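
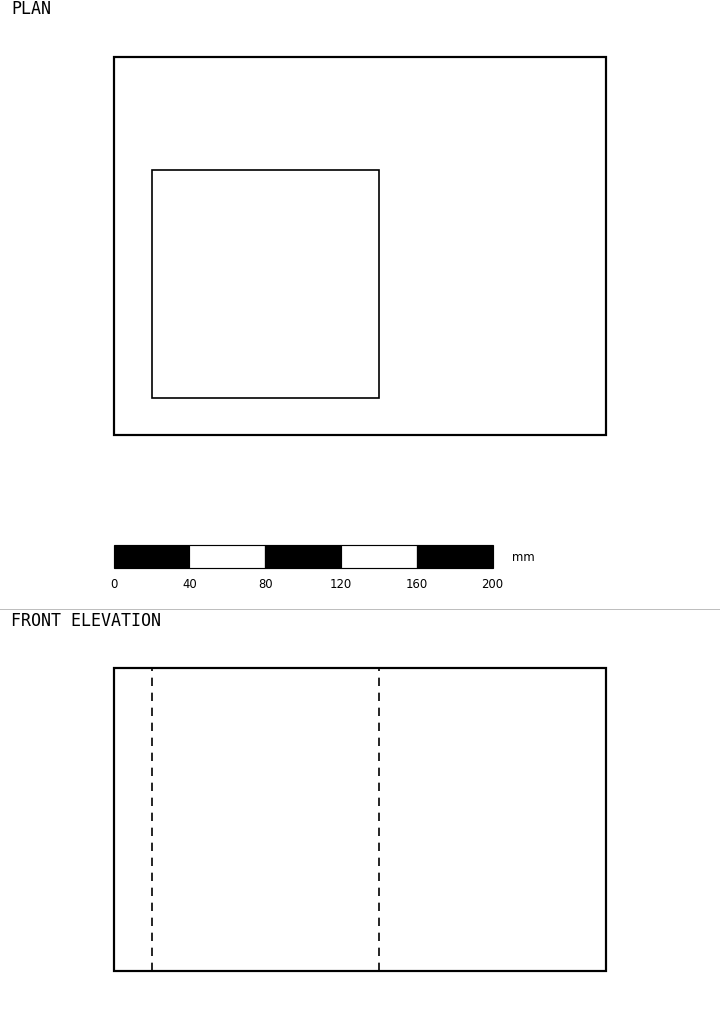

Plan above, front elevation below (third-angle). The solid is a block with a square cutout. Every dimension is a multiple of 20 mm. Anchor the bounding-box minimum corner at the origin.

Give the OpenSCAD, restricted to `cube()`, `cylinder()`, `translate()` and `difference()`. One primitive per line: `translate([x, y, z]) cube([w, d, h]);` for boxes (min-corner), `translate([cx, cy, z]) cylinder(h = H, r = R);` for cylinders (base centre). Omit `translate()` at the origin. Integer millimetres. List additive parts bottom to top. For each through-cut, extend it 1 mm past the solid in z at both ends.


difference() {
  cube([260, 200, 160]);
  translate([20, 20, -1]) cube([120, 120, 162]);
}


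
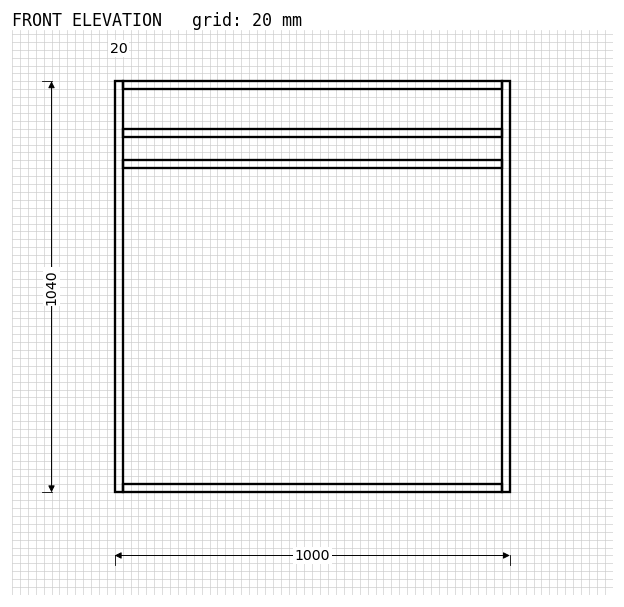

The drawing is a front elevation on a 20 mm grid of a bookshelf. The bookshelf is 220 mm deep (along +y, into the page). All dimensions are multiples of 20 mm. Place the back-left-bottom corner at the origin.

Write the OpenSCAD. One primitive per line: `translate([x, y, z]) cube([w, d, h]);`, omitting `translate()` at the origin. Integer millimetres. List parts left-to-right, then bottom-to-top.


cube([20, 220, 1040]);
translate([20, 0, 0]) cube([960, 220, 20]);
translate([20, 0, 820]) cube([960, 220, 20]);
translate([20, 0, 900]) cube([960, 220, 20]);
translate([20, 0, 1020]) cube([960, 220, 20]);
translate([980, 0, 0]) cube([20, 220, 1040]);


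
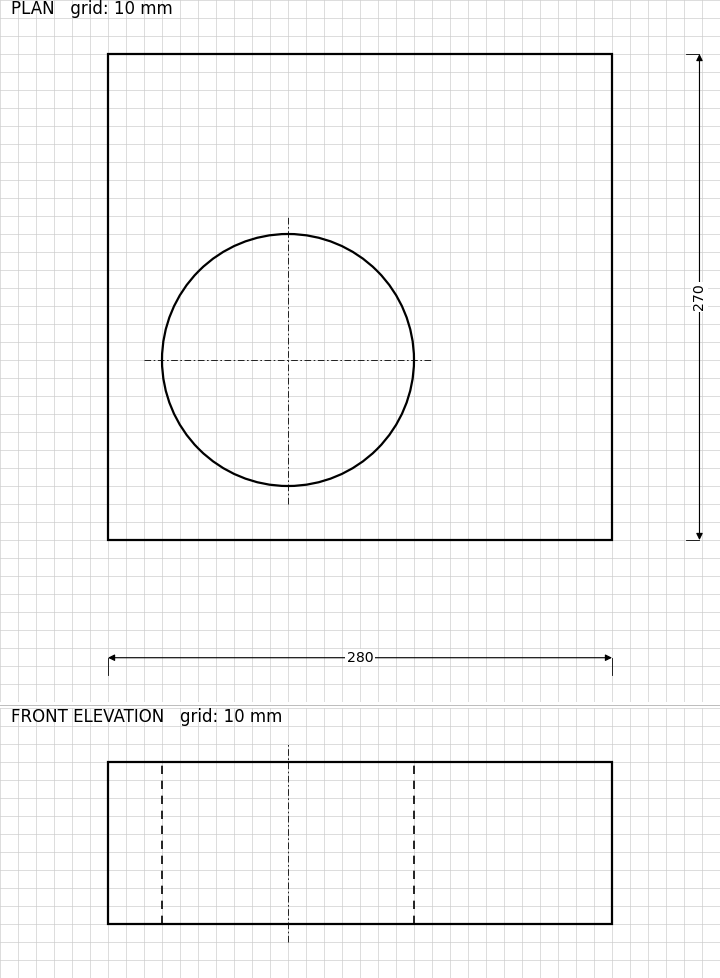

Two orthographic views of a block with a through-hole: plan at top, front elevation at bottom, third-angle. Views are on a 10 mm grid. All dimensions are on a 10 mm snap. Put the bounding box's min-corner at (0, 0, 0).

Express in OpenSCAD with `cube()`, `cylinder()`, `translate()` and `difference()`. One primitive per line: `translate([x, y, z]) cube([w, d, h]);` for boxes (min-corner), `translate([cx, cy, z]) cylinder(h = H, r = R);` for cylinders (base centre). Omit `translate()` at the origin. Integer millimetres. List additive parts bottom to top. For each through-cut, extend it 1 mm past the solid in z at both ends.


difference() {
  cube([280, 270, 90]);
  translate([100, 100, -1]) cylinder(h = 92, r = 70);
}


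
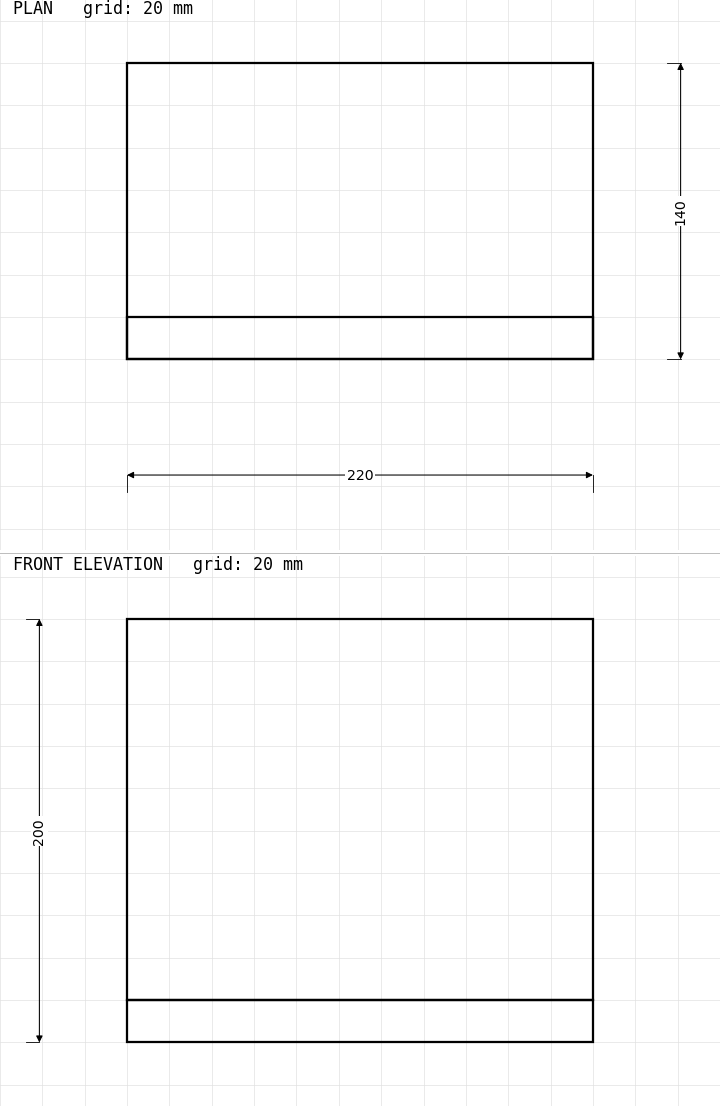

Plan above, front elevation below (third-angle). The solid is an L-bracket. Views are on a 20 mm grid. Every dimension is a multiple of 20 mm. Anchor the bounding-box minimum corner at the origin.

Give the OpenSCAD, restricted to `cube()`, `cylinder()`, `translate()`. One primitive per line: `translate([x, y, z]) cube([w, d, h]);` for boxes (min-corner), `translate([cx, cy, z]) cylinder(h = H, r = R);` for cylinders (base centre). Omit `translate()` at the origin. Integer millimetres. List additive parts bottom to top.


cube([220, 140, 20]);
translate([0, 0, 20]) cube([220, 20, 180]);


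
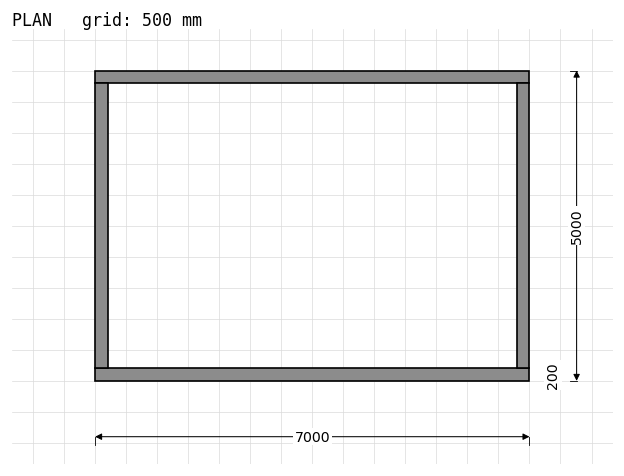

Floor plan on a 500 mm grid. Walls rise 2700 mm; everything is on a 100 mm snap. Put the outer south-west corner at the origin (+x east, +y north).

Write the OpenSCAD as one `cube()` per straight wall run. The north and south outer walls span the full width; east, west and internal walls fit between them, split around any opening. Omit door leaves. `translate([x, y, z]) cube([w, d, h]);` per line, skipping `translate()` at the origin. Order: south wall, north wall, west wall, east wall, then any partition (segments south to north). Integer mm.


cube([7000, 200, 2700]);
translate([0, 4800, 0]) cube([7000, 200, 2700]);
translate([0, 200, 0]) cube([200, 4600, 2700]);
translate([6800, 200, 0]) cube([200, 4600, 2700]);


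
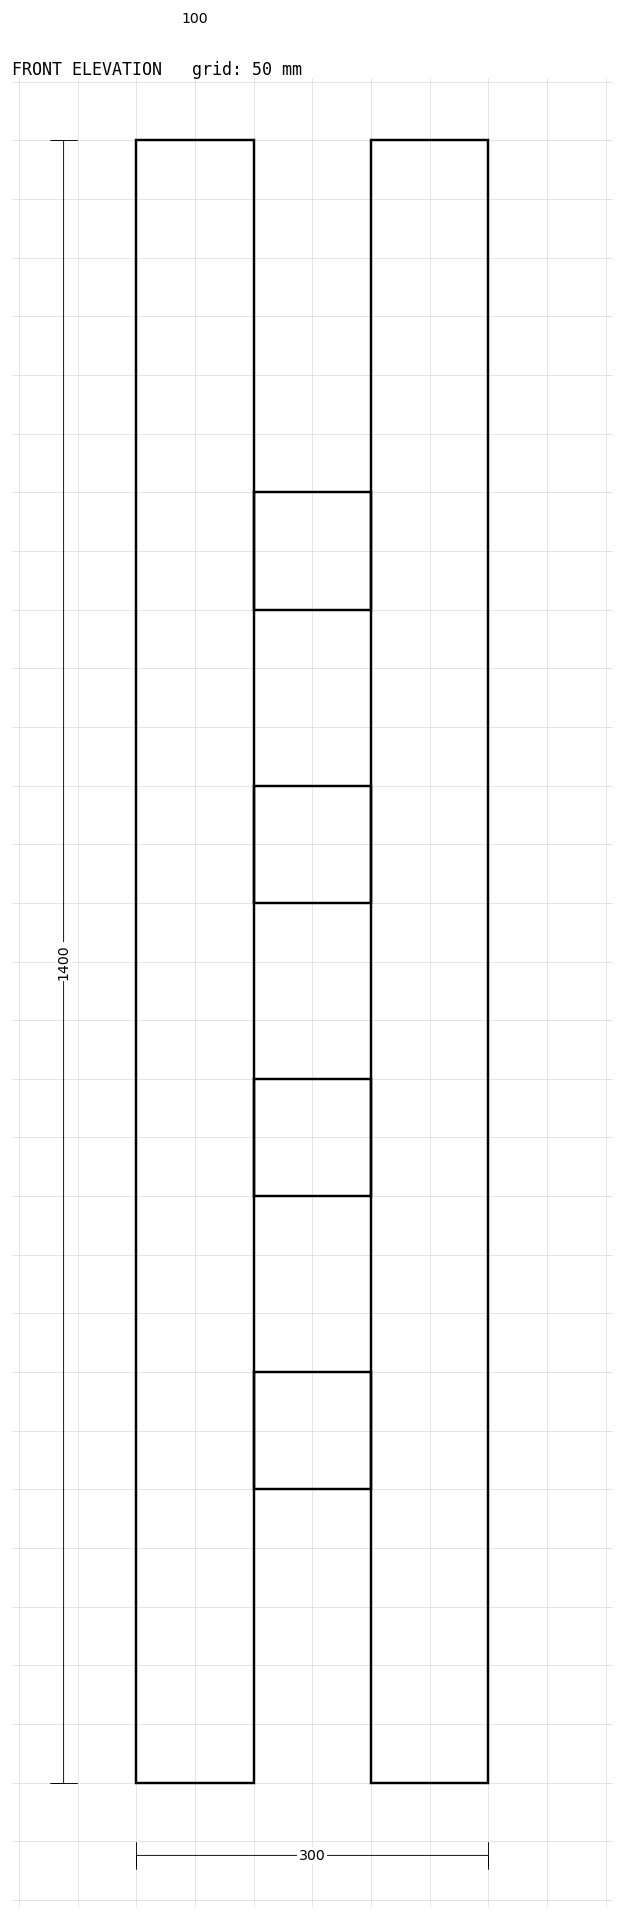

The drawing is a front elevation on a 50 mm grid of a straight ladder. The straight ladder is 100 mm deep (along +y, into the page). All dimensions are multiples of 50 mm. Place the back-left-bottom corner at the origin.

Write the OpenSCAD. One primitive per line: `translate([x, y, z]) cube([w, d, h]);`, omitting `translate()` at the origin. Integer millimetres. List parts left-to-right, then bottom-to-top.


cube([100, 100, 1400]);
translate([100, 0, 250]) cube([100, 100, 100]);
translate([100, 0, 500]) cube([100, 100, 100]);
translate([100, 0, 750]) cube([100, 100, 100]);
translate([100, 0, 1000]) cube([100, 100, 100]);
translate([200, 0, 0]) cube([100, 100, 1400]);


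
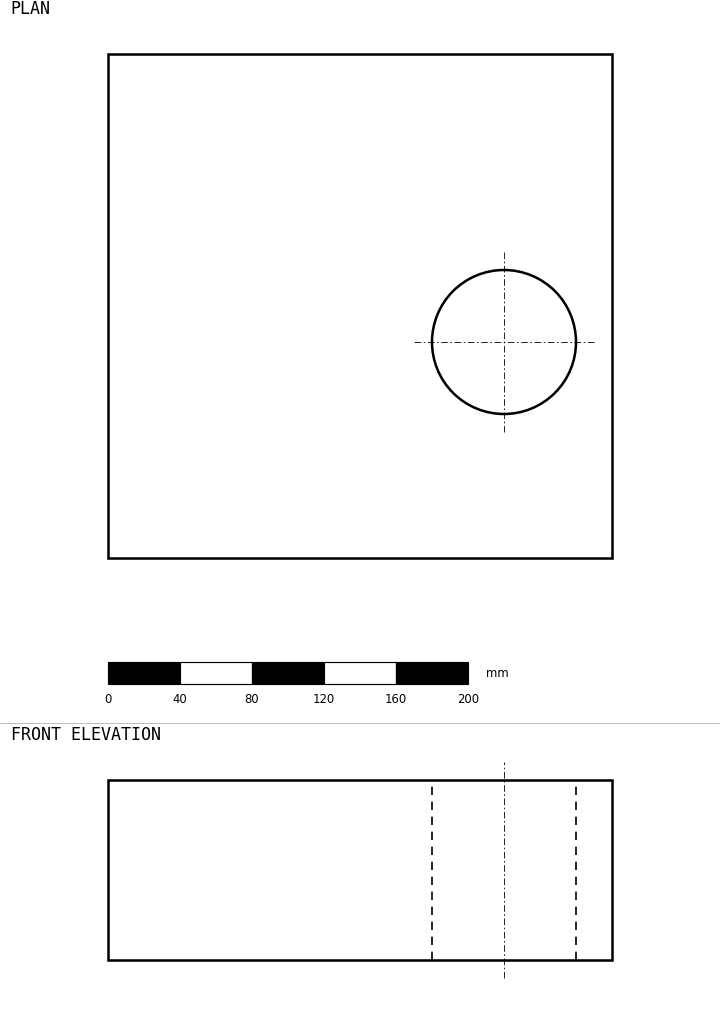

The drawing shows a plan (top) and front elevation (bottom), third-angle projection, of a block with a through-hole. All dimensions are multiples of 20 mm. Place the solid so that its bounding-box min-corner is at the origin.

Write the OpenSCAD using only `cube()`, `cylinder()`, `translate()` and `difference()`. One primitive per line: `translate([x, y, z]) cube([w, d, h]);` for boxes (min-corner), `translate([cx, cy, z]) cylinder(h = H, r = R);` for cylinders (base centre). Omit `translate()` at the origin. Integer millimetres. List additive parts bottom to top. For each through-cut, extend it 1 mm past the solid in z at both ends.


difference() {
  cube([280, 280, 100]);
  translate([220, 120, -1]) cylinder(h = 102, r = 40);
}


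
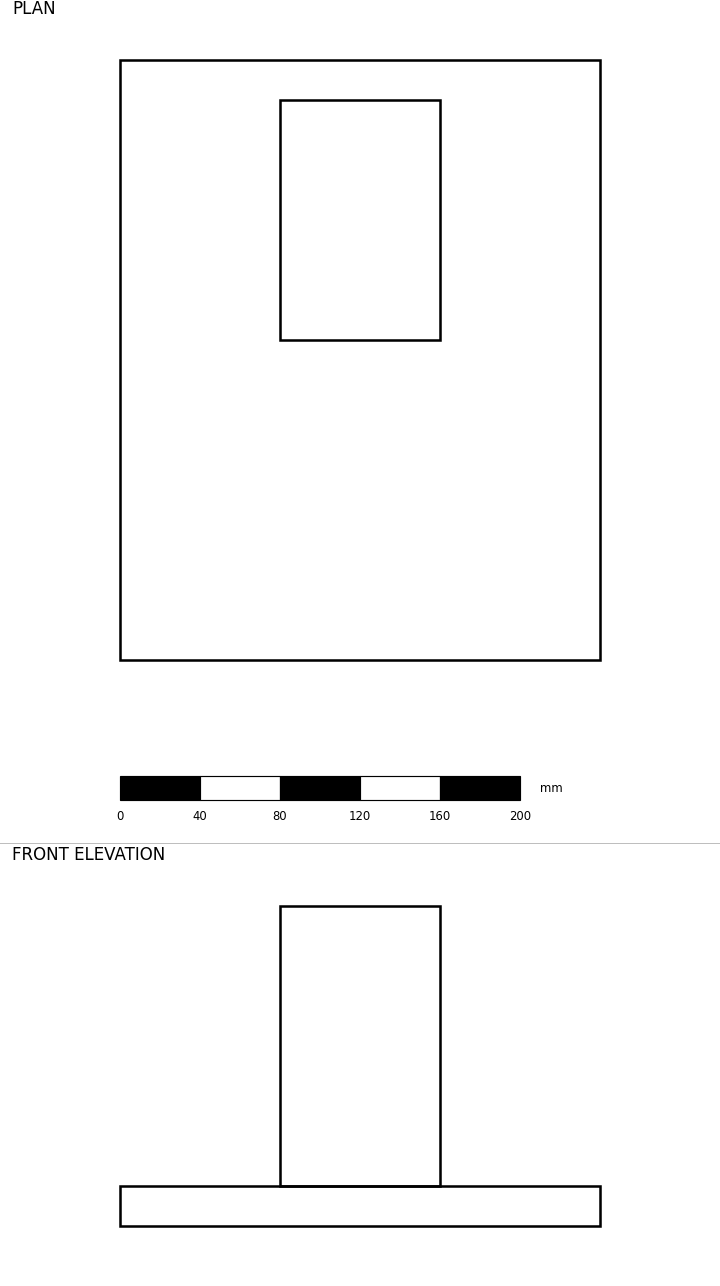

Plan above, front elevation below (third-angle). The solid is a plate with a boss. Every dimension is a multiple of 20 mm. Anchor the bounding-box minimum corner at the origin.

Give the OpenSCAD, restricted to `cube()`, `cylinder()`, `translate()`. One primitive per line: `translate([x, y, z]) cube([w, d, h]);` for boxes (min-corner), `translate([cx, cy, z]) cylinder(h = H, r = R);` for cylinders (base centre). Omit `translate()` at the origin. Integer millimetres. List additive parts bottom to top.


cube([240, 300, 20]);
translate([80, 160, 20]) cube([80, 120, 140]);


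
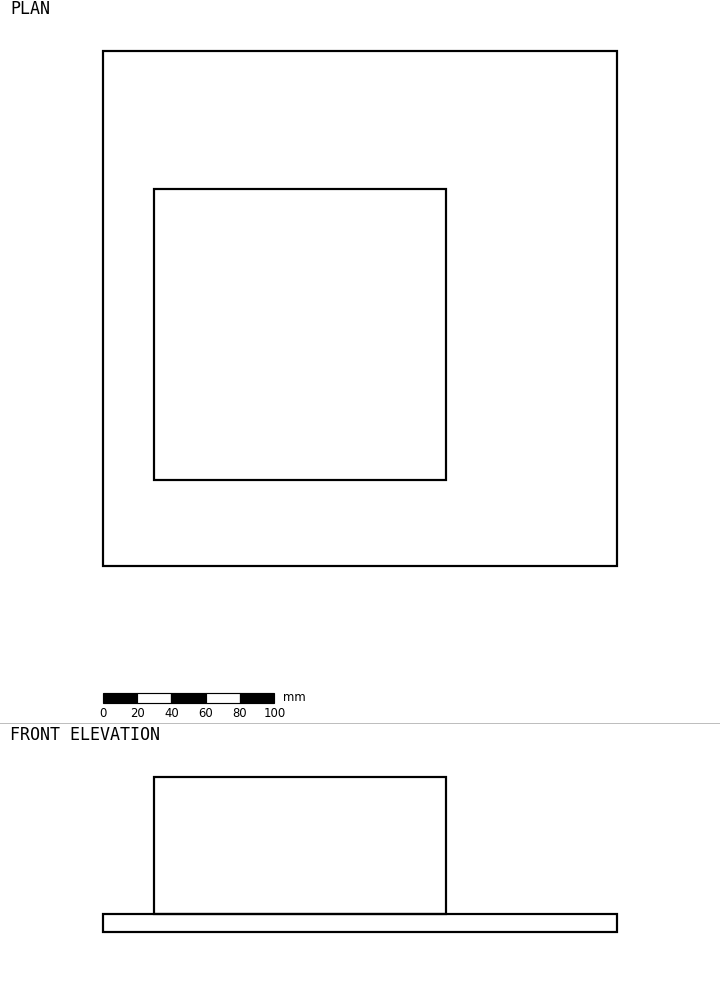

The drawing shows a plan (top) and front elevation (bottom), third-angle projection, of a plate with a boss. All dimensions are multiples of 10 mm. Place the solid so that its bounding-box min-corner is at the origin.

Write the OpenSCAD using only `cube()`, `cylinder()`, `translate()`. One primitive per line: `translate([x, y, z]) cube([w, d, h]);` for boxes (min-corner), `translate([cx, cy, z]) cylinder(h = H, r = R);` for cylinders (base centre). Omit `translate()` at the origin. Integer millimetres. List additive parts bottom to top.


cube([300, 300, 10]);
translate([30, 50, 10]) cube([170, 170, 80]);


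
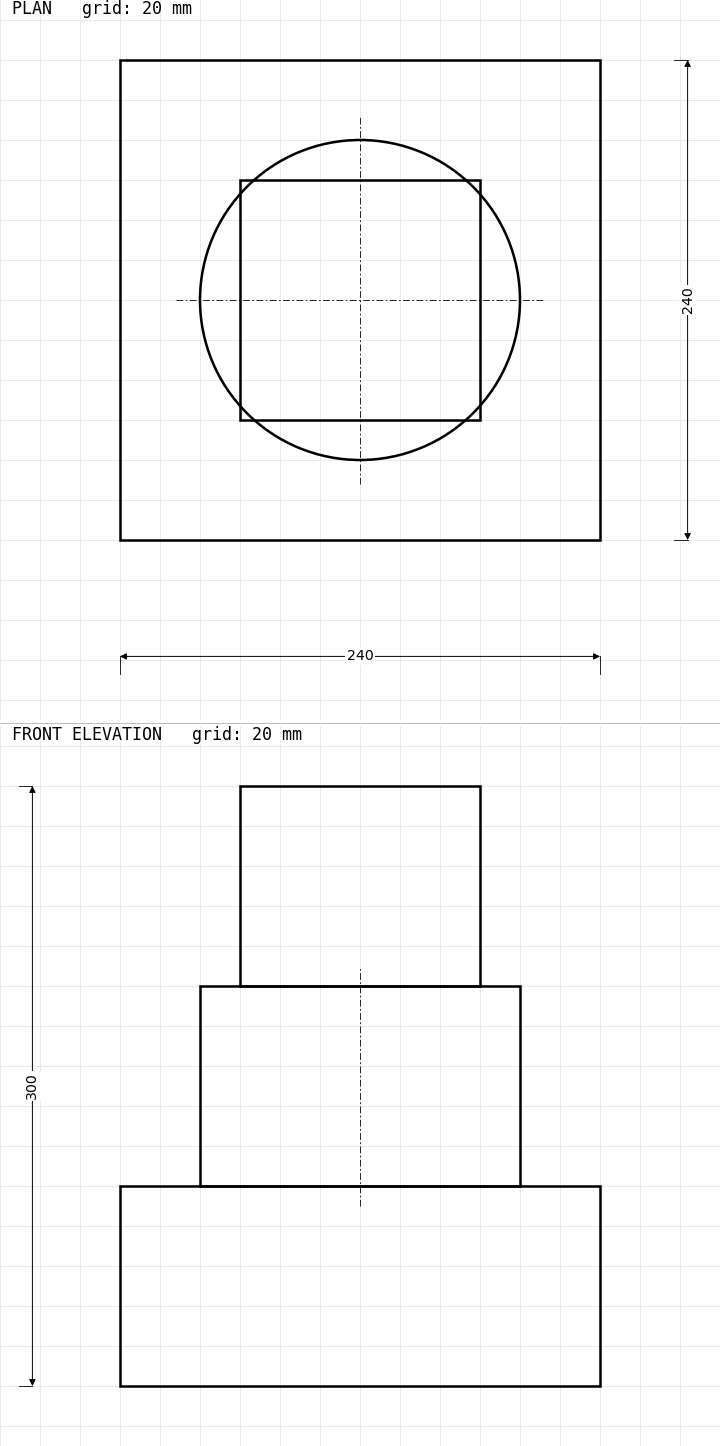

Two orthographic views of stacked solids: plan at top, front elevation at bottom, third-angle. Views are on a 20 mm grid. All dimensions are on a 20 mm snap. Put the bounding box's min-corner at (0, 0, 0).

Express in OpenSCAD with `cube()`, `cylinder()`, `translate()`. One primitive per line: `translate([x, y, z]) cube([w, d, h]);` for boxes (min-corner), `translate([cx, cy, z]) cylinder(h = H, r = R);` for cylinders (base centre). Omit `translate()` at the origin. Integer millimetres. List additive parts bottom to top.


cube([240, 240, 100]);
translate([120, 120, 100]) cylinder(h = 100, r = 80);
translate([60, 60, 200]) cube([120, 120, 100]);


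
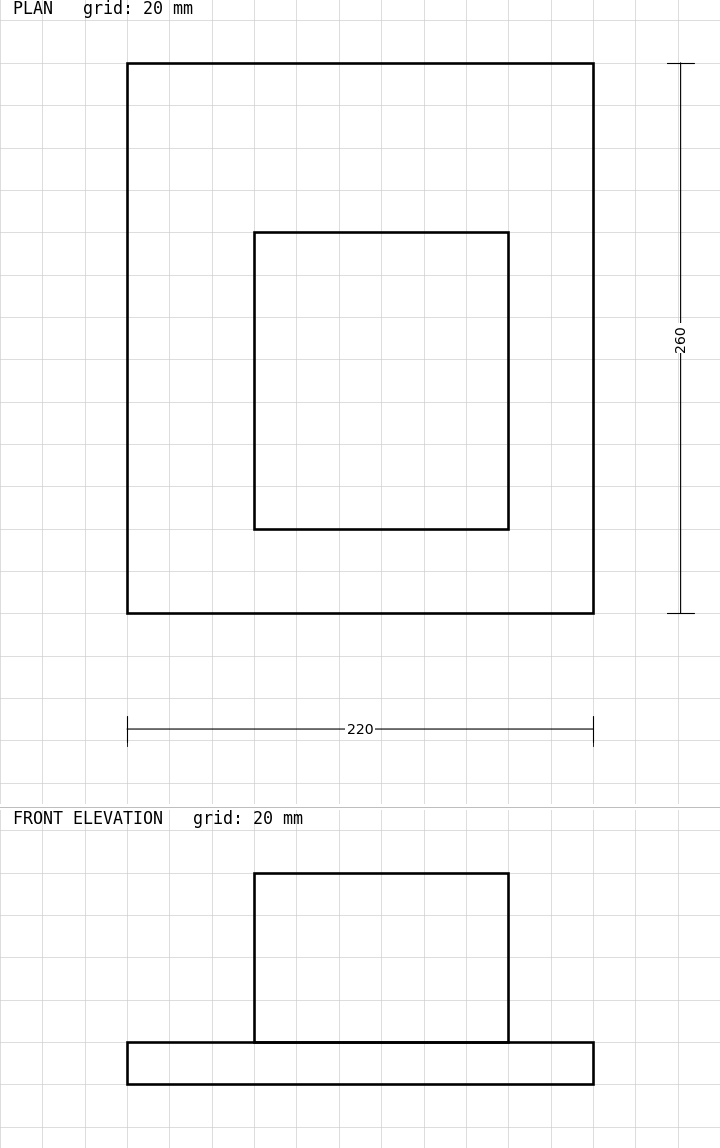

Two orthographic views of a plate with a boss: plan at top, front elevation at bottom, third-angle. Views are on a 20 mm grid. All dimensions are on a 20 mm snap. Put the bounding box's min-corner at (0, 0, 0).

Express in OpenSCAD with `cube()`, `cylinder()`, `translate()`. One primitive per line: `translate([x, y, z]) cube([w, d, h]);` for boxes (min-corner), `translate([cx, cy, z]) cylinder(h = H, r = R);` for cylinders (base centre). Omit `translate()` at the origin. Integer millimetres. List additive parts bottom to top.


cube([220, 260, 20]);
translate([60, 40, 20]) cube([120, 140, 80]);


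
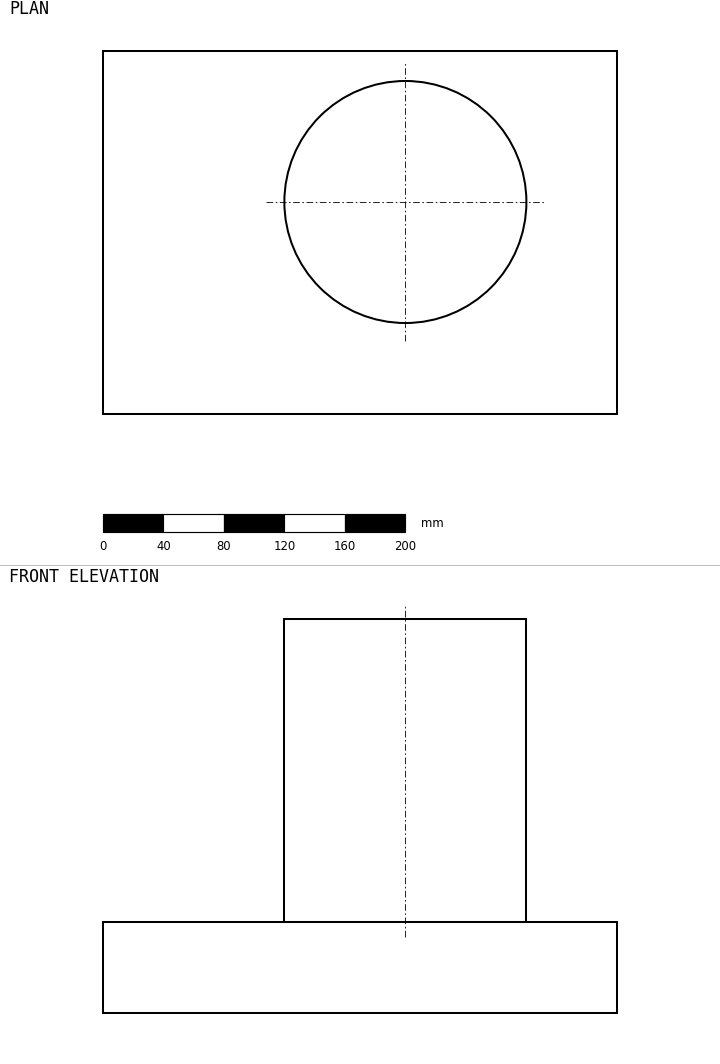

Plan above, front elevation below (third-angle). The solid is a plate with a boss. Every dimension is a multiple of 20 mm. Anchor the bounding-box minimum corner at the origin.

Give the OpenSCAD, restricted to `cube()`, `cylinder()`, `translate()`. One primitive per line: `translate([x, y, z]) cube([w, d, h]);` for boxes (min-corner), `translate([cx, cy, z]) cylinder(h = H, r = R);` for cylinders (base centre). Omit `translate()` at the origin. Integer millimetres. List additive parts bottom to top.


cube([340, 240, 60]);
translate([200, 140, 60]) cylinder(h = 200, r = 80);


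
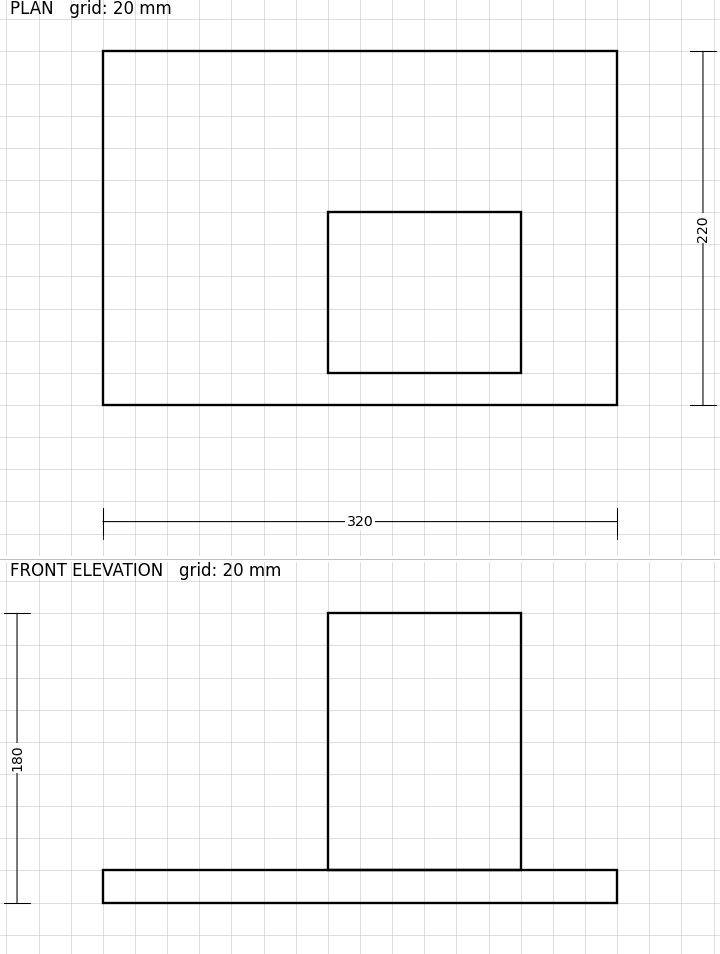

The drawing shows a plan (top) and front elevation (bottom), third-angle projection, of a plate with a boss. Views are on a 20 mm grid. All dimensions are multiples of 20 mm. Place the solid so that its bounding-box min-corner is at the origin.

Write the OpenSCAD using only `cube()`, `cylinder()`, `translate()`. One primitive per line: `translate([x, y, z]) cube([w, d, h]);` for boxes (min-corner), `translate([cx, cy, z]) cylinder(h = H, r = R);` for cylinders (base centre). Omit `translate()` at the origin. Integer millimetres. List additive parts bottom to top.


cube([320, 220, 20]);
translate([140, 20, 20]) cube([120, 100, 160]);


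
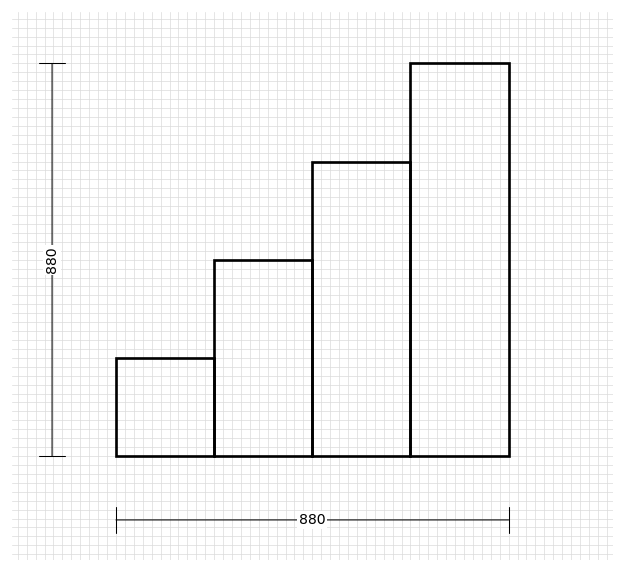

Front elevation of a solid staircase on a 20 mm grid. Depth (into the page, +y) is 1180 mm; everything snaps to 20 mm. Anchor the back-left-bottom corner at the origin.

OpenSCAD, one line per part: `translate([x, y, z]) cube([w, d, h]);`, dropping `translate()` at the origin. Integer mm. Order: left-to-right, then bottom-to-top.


cube([220, 1180, 220]);
translate([220, 0, 0]) cube([220, 1180, 440]);
translate([440, 0, 0]) cube([220, 1180, 660]);
translate([660, 0, 0]) cube([220, 1180, 880]);


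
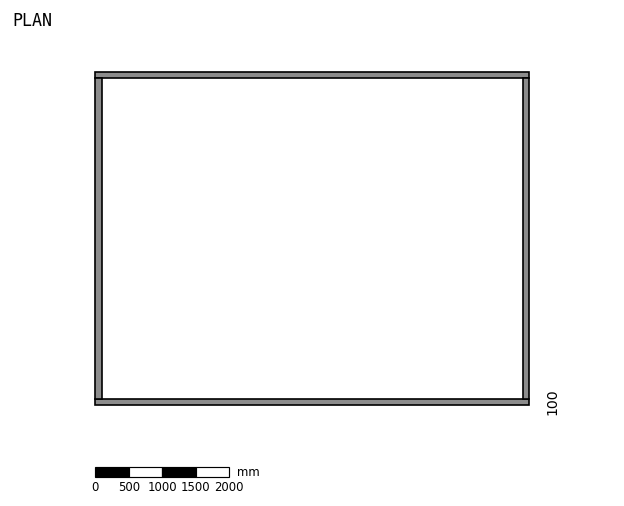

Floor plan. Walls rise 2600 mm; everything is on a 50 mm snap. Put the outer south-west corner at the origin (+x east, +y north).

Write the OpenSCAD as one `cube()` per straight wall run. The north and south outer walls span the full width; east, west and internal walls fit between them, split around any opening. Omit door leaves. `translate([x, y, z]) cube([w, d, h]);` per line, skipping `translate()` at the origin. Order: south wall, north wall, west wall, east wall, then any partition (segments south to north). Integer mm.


cube([6500, 100, 2600]);
translate([0, 4900, 0]) cube([6500, 100, 2600]);
translate([0, 100, 0]) cube([100, 4800, 2600]);
translate([6400, 100, 0]) cube([100, 4800, 2600]);


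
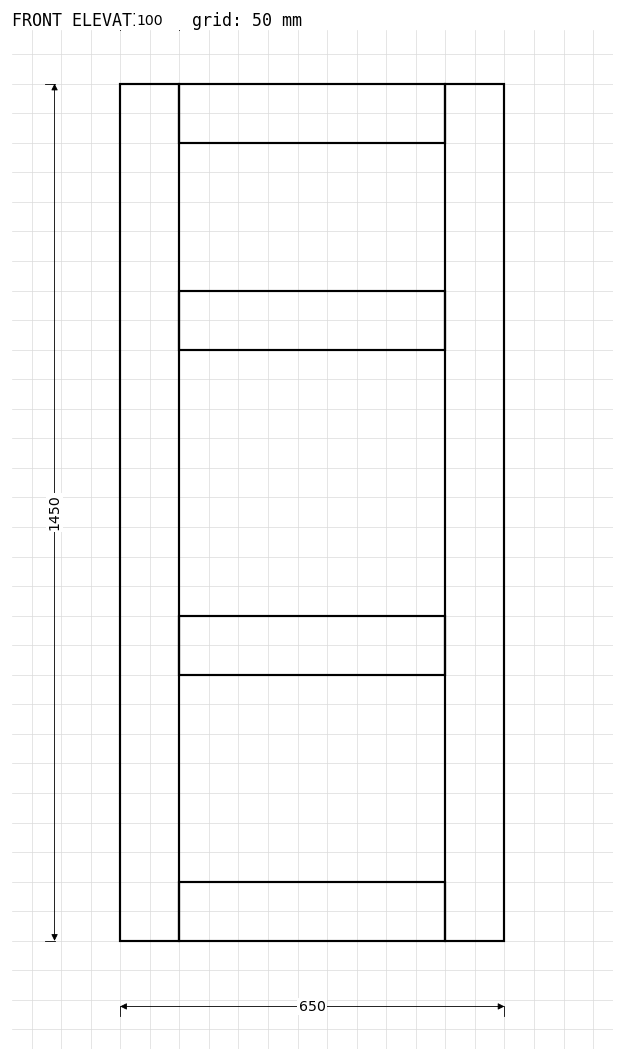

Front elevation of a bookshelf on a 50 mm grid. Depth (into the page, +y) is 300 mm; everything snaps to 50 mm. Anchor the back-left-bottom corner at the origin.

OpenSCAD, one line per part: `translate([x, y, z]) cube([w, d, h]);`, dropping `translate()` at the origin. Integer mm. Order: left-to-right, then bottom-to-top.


cube([100, 300, 1450]);
translate([100, 0, 0]) cube([450, 300, 100]);
translate([100, 0, 450]) cube([450, 300, 100]);
translate([100, 0, 1000]) cube([450, 300, 100]);
translate([100, 0, 1350]) cube([450, 300, 100]);
translate([550, 0, 0]) cube([100, 300, 1450]);


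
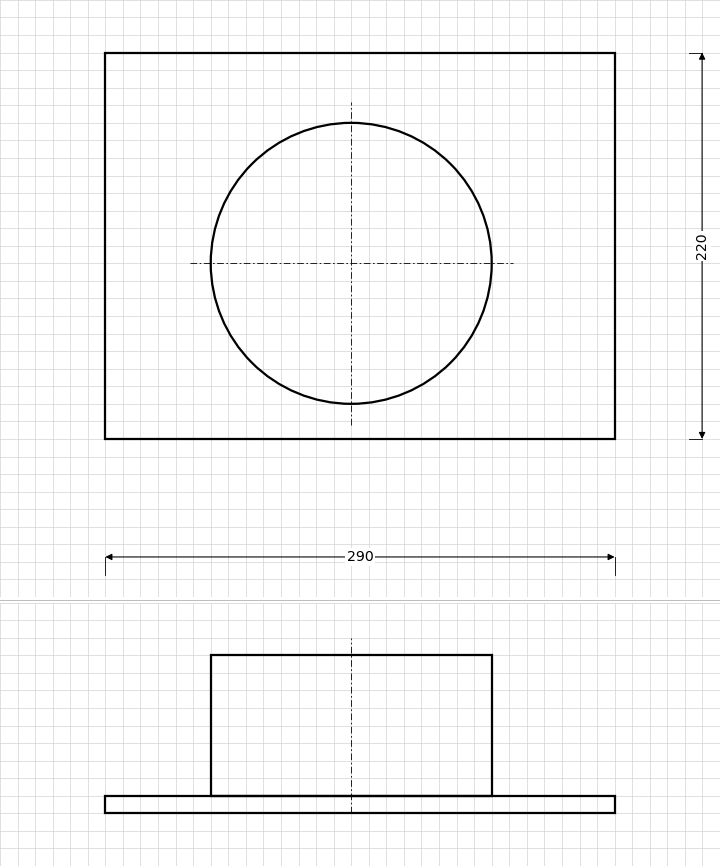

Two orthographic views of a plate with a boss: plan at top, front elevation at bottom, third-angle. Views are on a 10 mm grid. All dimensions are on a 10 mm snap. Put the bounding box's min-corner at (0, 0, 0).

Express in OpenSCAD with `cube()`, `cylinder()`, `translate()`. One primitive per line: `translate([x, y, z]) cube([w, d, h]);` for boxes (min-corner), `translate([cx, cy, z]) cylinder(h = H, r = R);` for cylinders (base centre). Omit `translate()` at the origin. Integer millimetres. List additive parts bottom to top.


cube([290, 220, 10]);
translate([140, 100, 10]) cylinder(h = 80, r = 80);


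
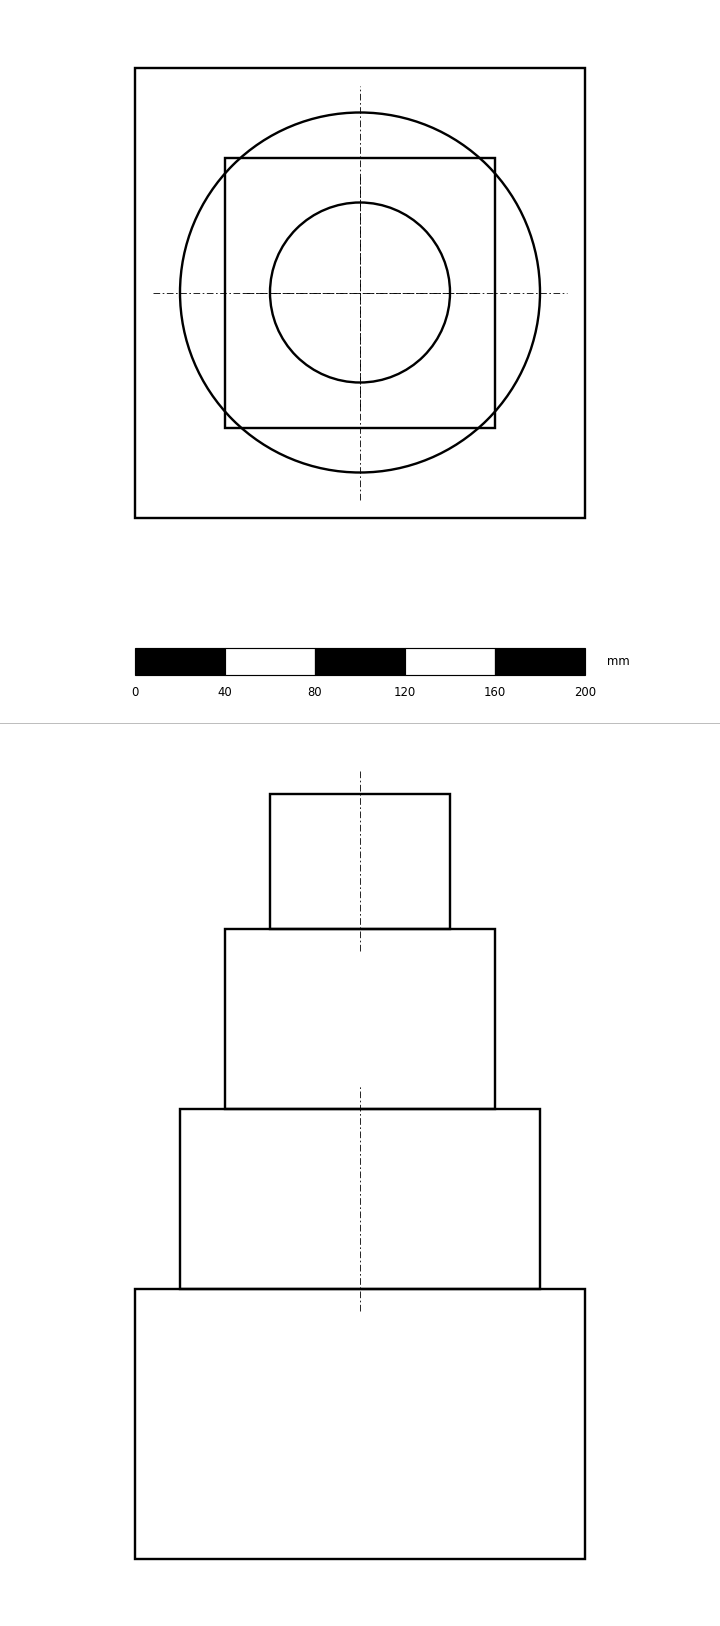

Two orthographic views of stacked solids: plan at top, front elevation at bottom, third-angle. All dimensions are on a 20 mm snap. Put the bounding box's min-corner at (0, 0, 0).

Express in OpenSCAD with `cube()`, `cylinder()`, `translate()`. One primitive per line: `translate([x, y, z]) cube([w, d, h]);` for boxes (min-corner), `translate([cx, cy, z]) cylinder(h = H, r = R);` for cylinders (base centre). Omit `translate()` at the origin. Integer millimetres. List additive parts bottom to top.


cube([200, 200, 120]);
translate([100, 100, 120]) cylinder(h = 80, r = 80);
translate([40, 40, 200]) cube([120, 120, 80]);
translate([100, 100, 280]) cylinder(h = 60, r = 40);


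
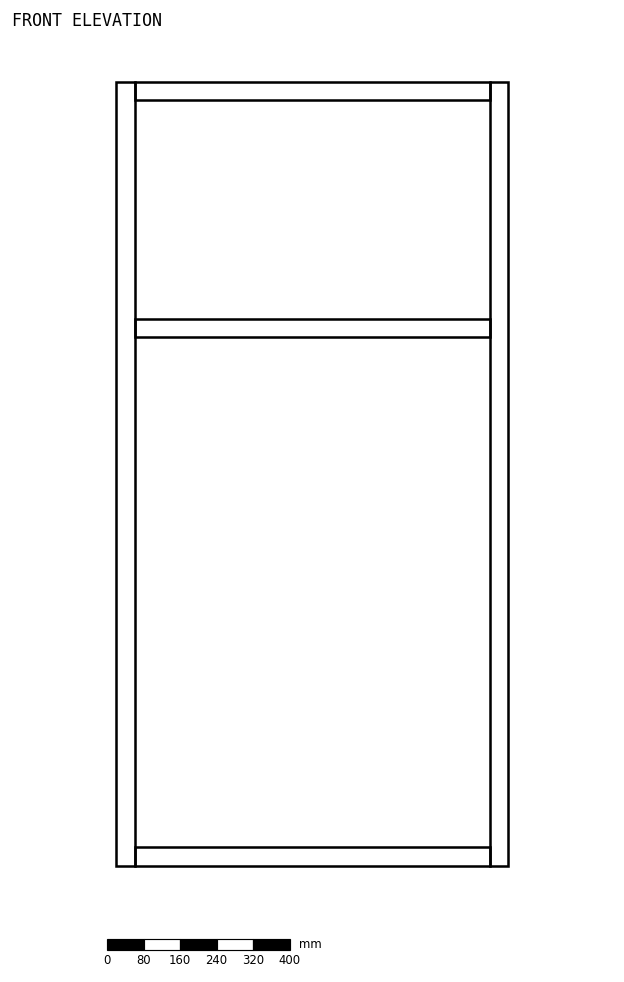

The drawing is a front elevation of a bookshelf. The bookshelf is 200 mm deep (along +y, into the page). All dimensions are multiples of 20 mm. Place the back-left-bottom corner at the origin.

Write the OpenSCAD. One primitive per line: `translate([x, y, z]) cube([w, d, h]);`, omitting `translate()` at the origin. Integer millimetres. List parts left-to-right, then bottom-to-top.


cube([40, 200, 1720]);
translate([40, 0, 0]) cube([780, 200, 40]);
translate([40, 0, 1160]) cube([780, 200, 40]);
translate([40, 0, 1680]) cube([780, 200, 40]);
translate([820, 0, 0]) cube([40, 200, 1720]);


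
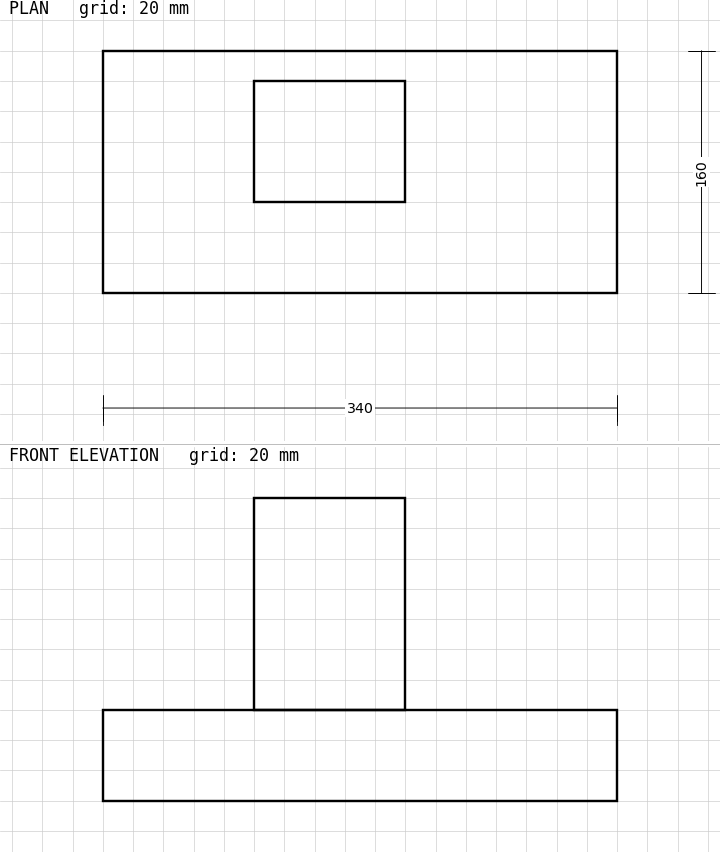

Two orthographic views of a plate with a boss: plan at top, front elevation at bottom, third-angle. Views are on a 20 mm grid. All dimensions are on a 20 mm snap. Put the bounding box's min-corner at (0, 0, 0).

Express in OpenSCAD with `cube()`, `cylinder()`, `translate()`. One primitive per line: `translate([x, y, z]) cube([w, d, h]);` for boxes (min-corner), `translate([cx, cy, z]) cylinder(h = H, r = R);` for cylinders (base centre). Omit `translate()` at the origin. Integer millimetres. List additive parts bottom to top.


cube([340, 160, 60]);
translate([100, 60, 60]) cube([100, 80, 140]);


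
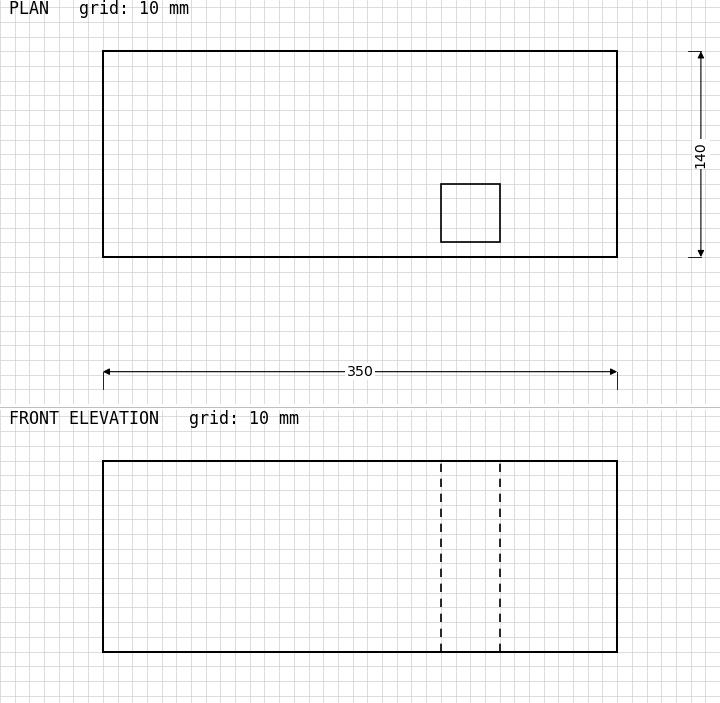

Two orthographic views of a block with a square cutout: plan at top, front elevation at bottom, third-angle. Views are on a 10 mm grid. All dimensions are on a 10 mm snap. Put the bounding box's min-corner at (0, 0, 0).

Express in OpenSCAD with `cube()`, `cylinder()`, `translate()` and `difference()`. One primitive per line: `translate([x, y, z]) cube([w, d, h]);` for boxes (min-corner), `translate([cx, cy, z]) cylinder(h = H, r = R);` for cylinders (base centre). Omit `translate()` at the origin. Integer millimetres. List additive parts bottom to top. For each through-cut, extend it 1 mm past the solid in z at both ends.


difference() {
  cube([350, 140, 130]);
  translate([230, 10, -1]) cube([40, 40, 132]);
}


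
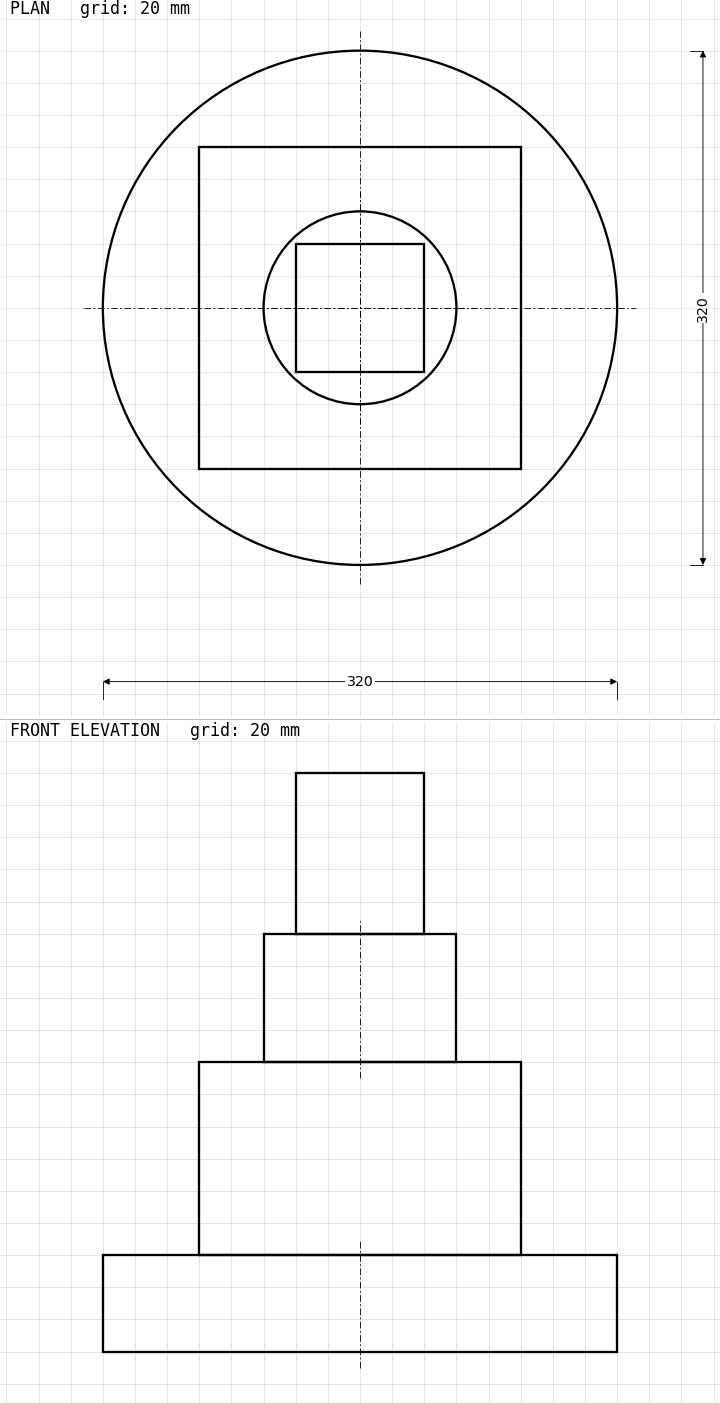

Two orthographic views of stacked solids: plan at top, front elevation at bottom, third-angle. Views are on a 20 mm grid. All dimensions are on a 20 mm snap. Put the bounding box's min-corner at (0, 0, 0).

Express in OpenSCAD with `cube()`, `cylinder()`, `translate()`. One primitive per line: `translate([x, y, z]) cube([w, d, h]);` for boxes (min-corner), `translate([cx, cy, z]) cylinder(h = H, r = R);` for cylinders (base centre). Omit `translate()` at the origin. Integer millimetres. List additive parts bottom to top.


translate([160, 160, 0]) cylinder(h = 60, r = 160);
translate([60, 60, 60]) cube([200, 200, 120]);
translate([160, 160, 180]) cylinder(h = 80, r = 60);
translate([120, 120, 260]) cube([80, 80, 100]);


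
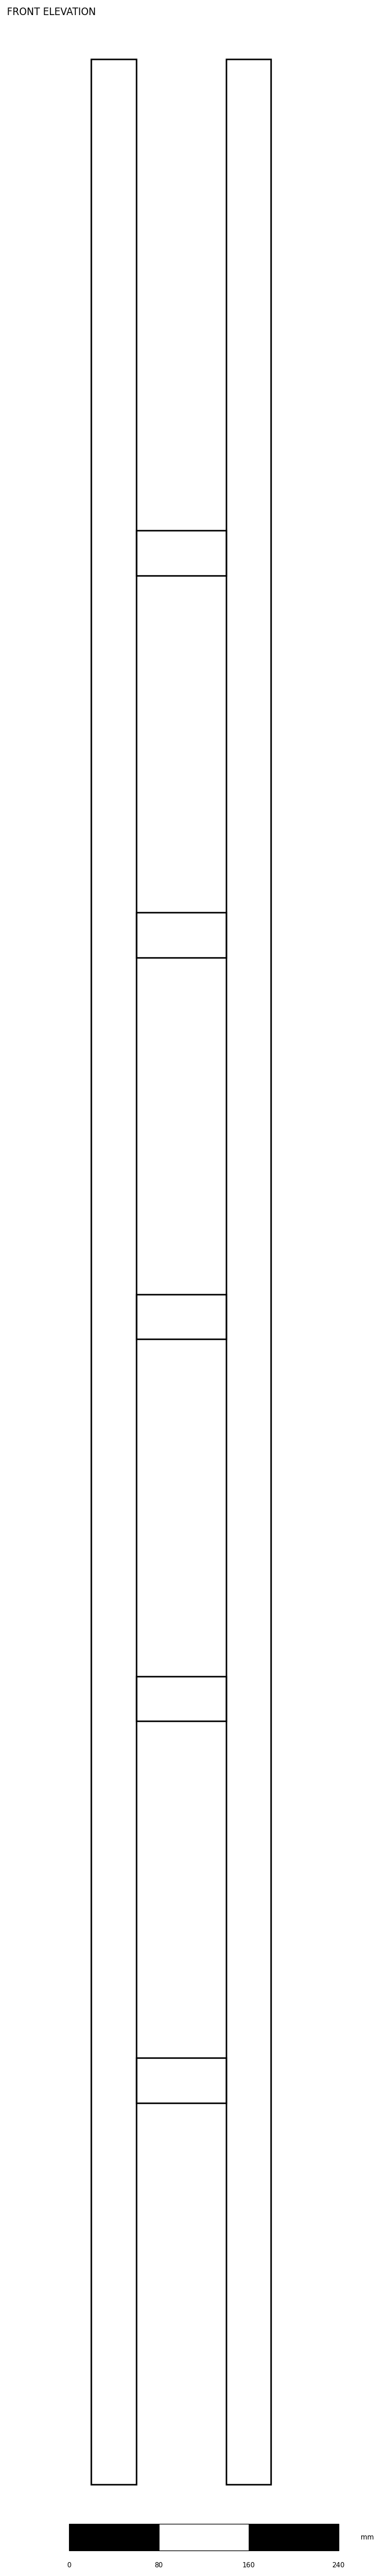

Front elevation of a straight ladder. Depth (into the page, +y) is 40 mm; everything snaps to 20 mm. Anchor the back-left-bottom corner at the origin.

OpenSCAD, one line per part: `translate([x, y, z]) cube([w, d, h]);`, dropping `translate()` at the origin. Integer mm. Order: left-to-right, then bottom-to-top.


cube([40, 40, 2160]);
translate([40, 0, 340]) cube([80, 40, 40]);
translate([40, 0, 680]) cube([80, 40, 40]);
translate([40, 0, 1020]) cube([80, 40, 40]);
translate([40, 0, 1360]) cube([80, 40, 40]);
translate([40, 0, 1700]) cube([80, 40, 40]);
translate([120, 0, 0]) cube([40, 40, 2160]);


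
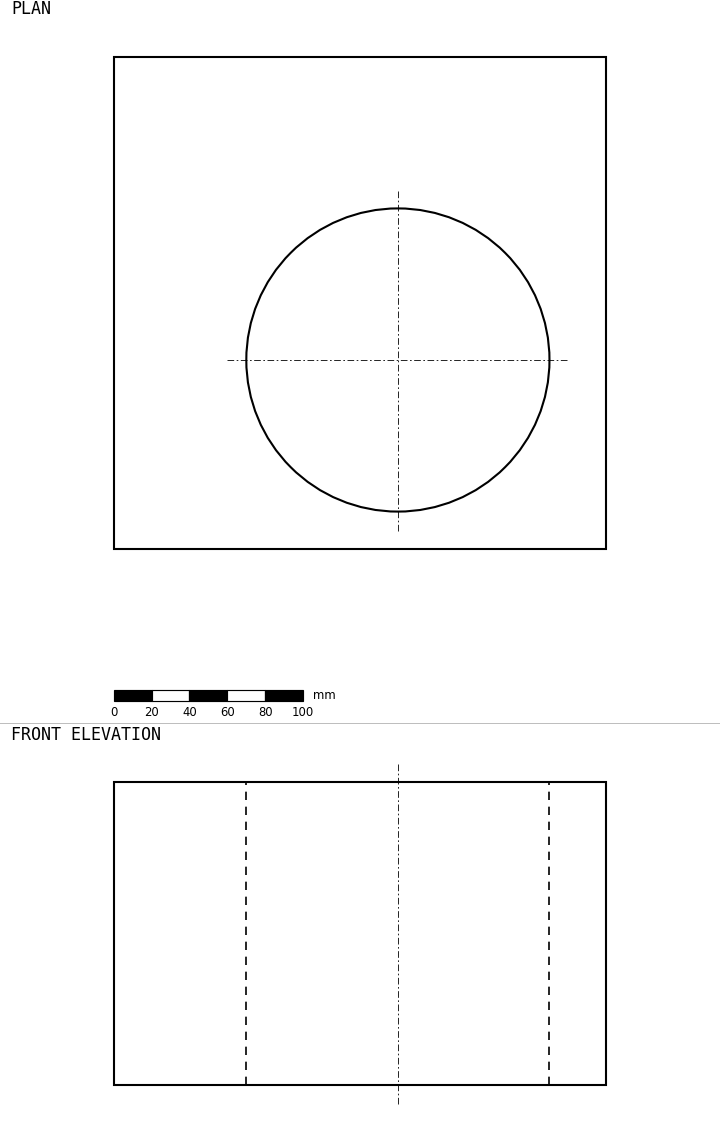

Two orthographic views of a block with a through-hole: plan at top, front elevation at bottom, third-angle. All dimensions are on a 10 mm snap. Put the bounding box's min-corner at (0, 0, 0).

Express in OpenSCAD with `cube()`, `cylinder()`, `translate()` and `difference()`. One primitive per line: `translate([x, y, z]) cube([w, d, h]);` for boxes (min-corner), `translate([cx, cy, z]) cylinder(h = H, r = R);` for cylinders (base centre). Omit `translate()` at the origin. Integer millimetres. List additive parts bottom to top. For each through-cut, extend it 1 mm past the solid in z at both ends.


difference() {
  cube([260, 260, 160]);
  translate([150, 100, -1]) cylinder(h = 162, r = 80);
}


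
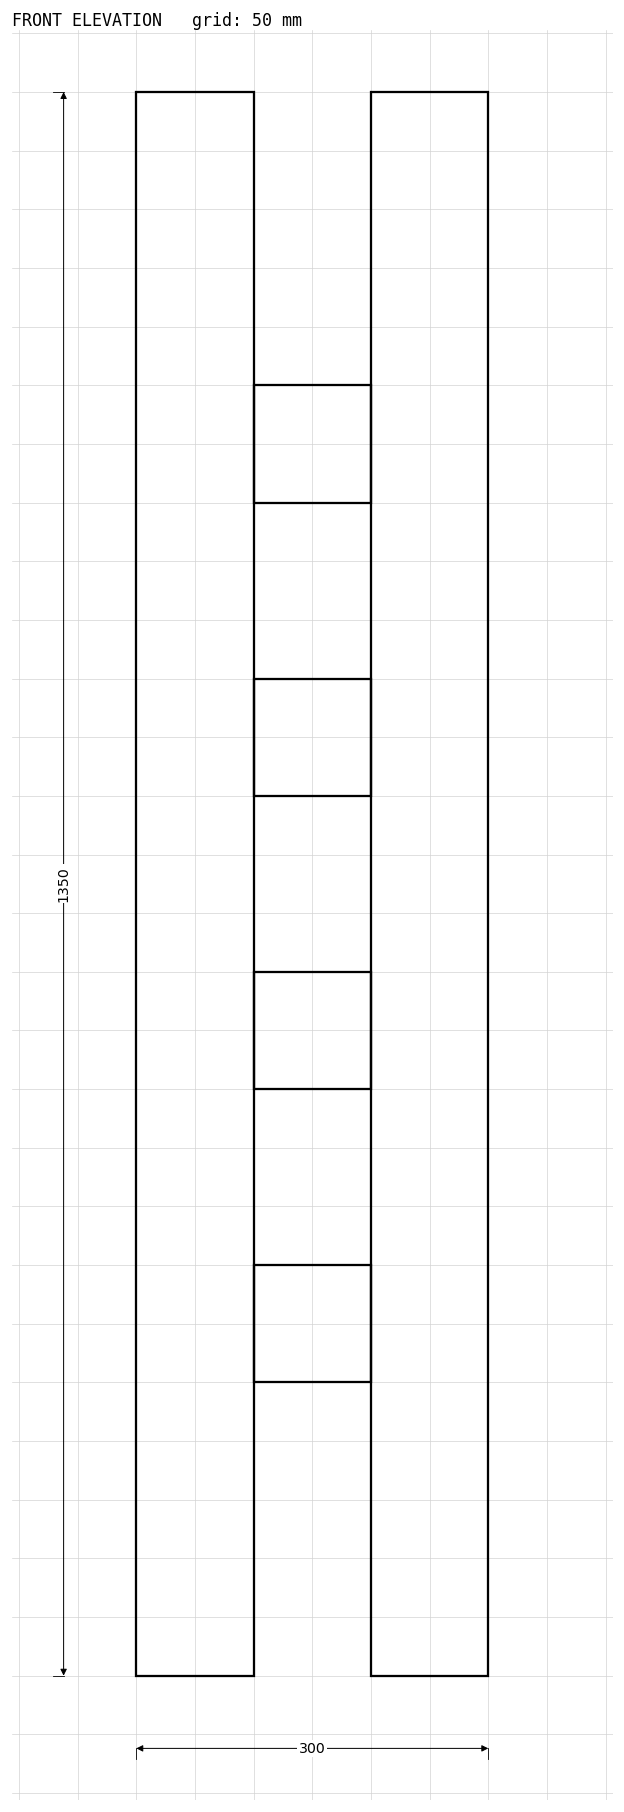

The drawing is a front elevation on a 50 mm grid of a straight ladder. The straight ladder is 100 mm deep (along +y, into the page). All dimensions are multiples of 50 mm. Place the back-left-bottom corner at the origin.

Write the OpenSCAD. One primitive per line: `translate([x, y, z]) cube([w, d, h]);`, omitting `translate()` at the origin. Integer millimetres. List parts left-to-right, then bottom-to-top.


cube([100, 100, 1350]);
translate([100, 0, 250]) cube([100, 100, 100]);
translate([100, 0, 500]) cube([100, 100, 100]);
translate([100, 0, 750]) cube([100, 100, 100]);
translate([100, 0, 1000]) cube([100, 100, 100]);
translate([200, 0, 0]) cube([100, 100, 1350]);


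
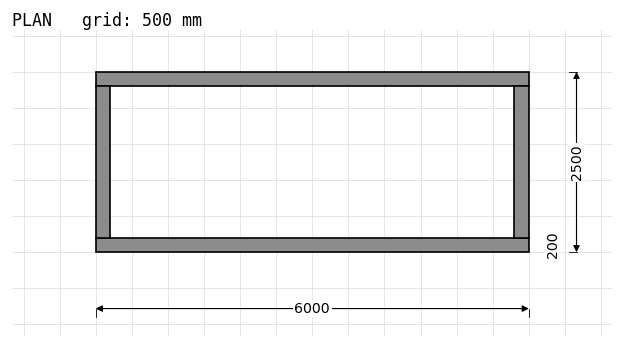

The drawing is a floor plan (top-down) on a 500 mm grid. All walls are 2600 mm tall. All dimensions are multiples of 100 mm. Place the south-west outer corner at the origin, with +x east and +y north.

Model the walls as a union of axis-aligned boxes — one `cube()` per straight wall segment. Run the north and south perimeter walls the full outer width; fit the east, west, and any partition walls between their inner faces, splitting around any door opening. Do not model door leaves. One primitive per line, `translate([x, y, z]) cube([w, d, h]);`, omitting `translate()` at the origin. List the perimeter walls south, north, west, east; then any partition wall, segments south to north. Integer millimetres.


cube([6000, 200, 2600]);
translate([0, 2300, 0]) cube([6000, 200, 2600]);
translate([0, 200, 0]) cube([200, 2100, 2600]);
translate([5800, 200, 0]) cube([200, 2100, 2600]);


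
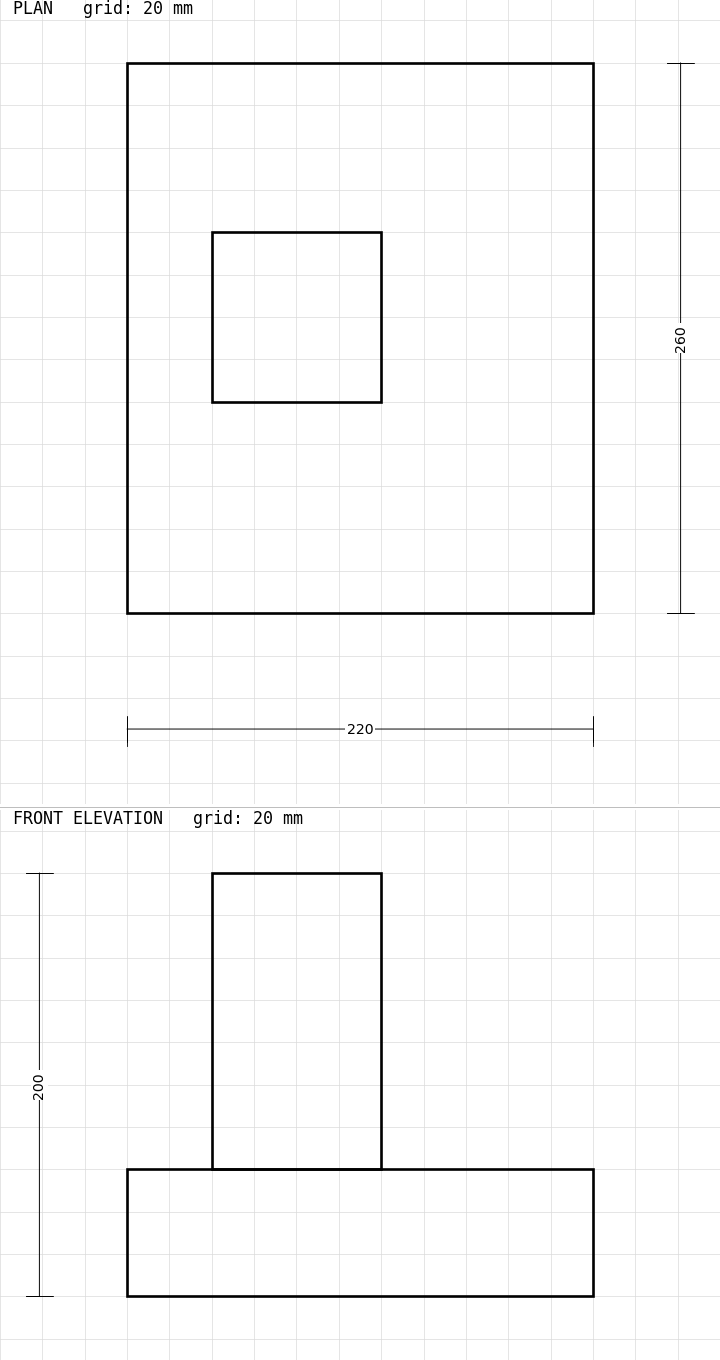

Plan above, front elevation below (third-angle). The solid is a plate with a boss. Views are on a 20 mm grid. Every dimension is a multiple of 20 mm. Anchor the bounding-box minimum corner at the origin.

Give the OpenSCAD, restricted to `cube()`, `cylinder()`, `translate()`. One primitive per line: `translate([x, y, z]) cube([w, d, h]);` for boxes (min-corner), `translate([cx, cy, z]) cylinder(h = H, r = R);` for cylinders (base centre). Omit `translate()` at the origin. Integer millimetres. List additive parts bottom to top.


cube([220, 260, 60]);
translate([40, 100, 60]) cube([80, 80, 140]);


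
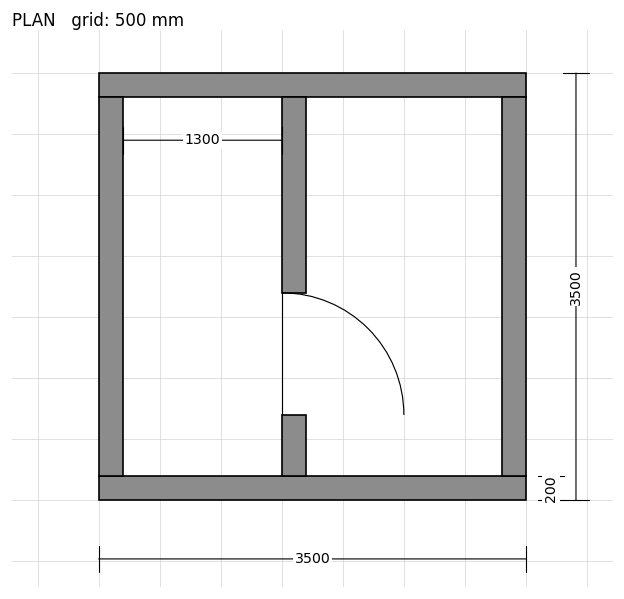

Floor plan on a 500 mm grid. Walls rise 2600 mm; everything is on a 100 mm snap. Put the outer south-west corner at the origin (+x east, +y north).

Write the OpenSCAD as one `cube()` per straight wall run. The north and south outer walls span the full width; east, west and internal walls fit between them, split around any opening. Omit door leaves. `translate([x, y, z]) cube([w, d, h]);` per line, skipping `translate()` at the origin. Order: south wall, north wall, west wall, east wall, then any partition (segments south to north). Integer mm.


cube([3500, 200, 2600]);
translate([0, 3300, 0]) cube([3500, 200, 2600]);
translate([0, 200, 0]) cube([200, 3100, 2600]);
translate([3300, 200, 0]) cube([200, 3100, 2600]);
translate([1500, 200, 0]) cube([200, 500, 2600]);
translate([1500, 1700, 0]) cube([200, 1600, 2600]);


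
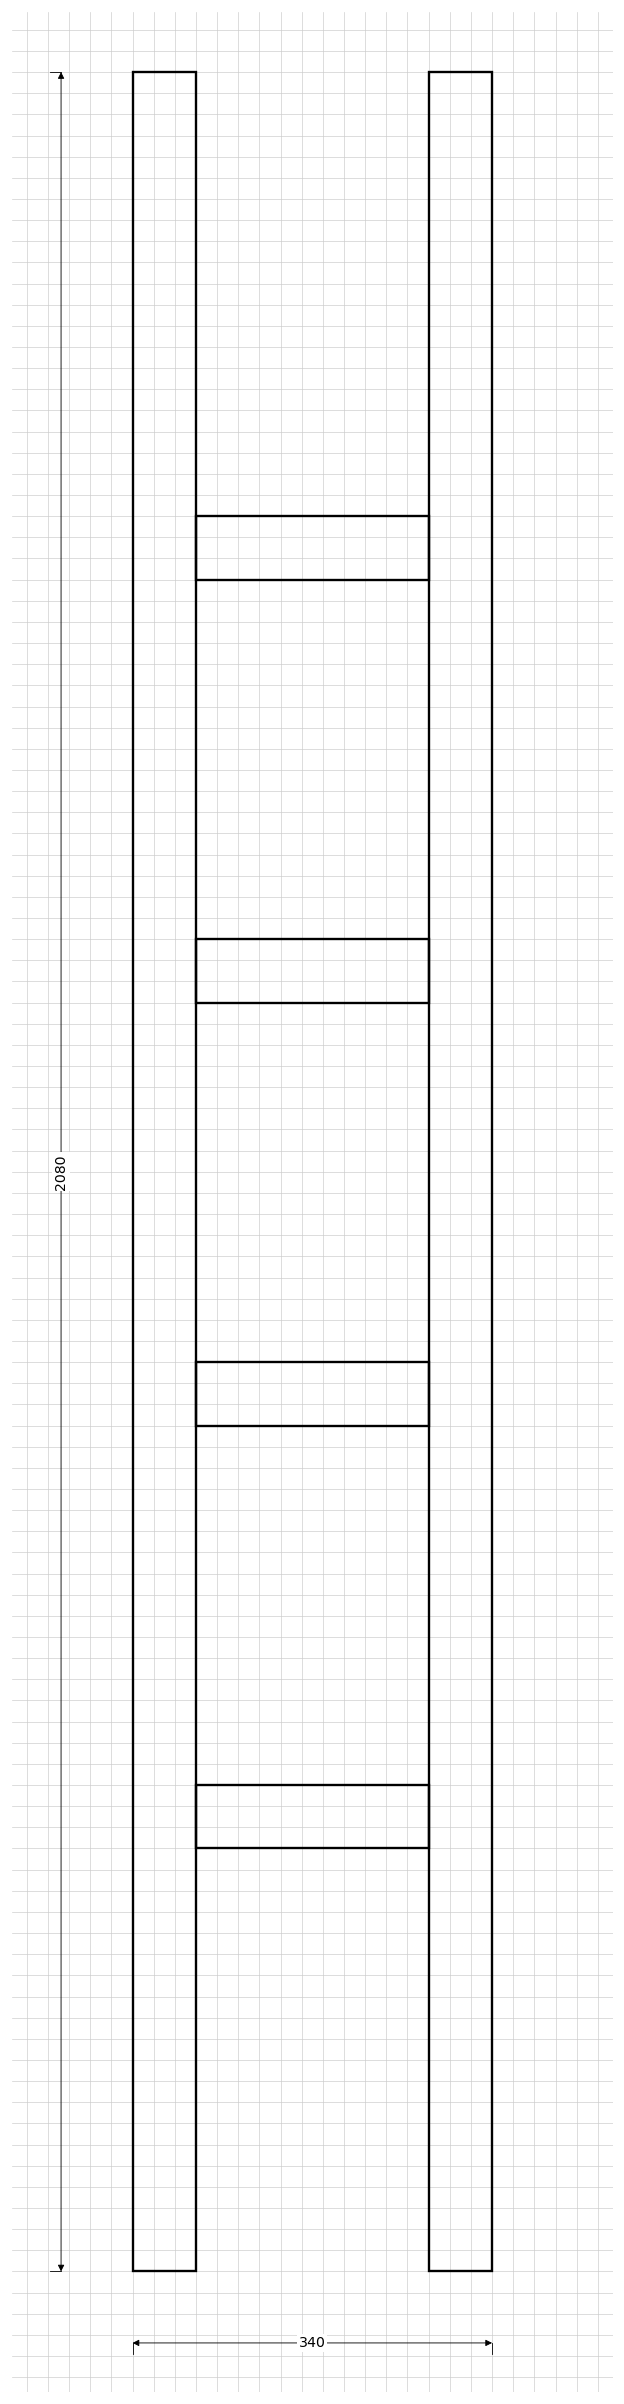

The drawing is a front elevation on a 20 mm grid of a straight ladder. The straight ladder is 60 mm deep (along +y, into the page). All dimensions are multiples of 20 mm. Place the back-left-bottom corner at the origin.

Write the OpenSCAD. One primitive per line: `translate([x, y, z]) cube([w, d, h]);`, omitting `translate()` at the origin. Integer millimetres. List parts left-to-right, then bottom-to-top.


cube([60, 60, 2080]);
translate([60, 0, 400]) cube([220, 60, 60]);
translate([60, 0, 800]) cube([220, 60, 60]);
translate([60, 0, 1200]) cube([220, 60, 60]);
translate([60, 0, 1600]) cube([220, 60, 60]);
translate([280, 0, 0]) cube([60, 60, 2080]);


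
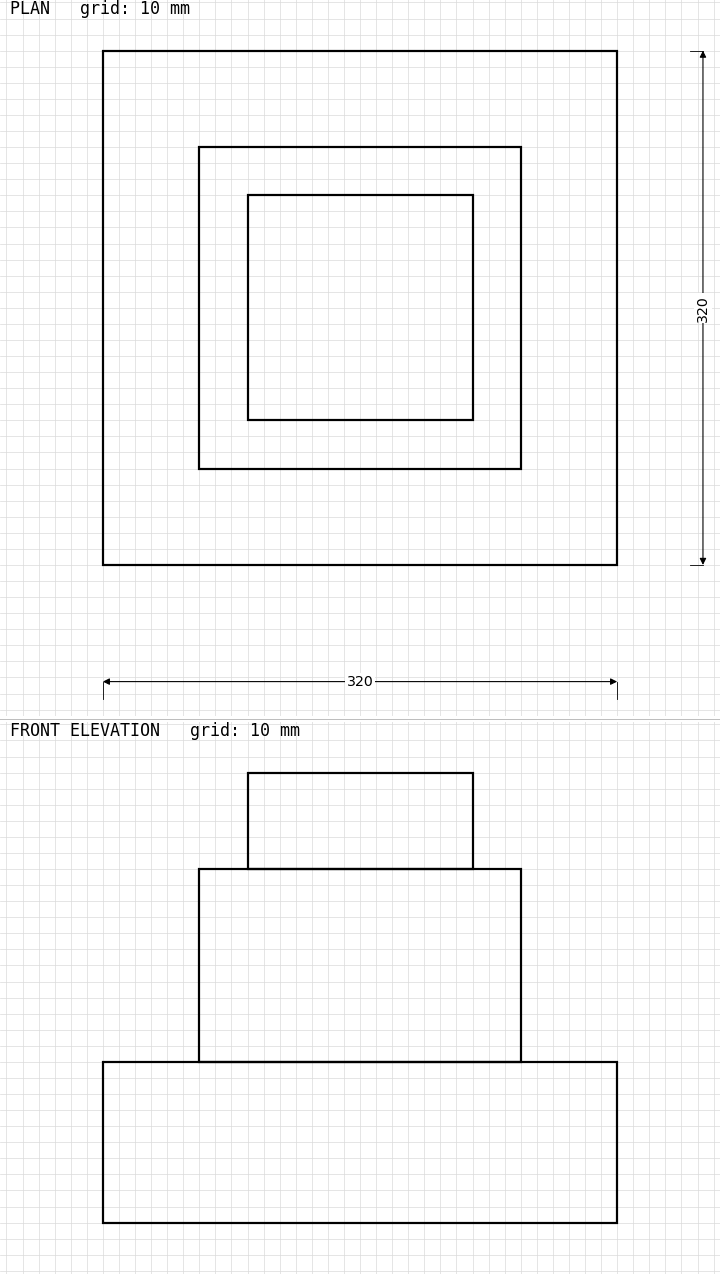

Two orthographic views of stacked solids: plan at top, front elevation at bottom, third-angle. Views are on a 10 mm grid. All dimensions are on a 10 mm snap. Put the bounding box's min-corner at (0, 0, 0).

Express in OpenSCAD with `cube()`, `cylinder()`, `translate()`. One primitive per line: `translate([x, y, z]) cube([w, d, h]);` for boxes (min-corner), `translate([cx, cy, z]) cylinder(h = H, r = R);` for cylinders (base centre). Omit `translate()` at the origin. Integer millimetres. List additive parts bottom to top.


cube([320, 320, 100]);
translate([60, 60, 100]) cube([200, 200, 120]);
translate([90, 90, 220]) cube([140, 140, 60]);


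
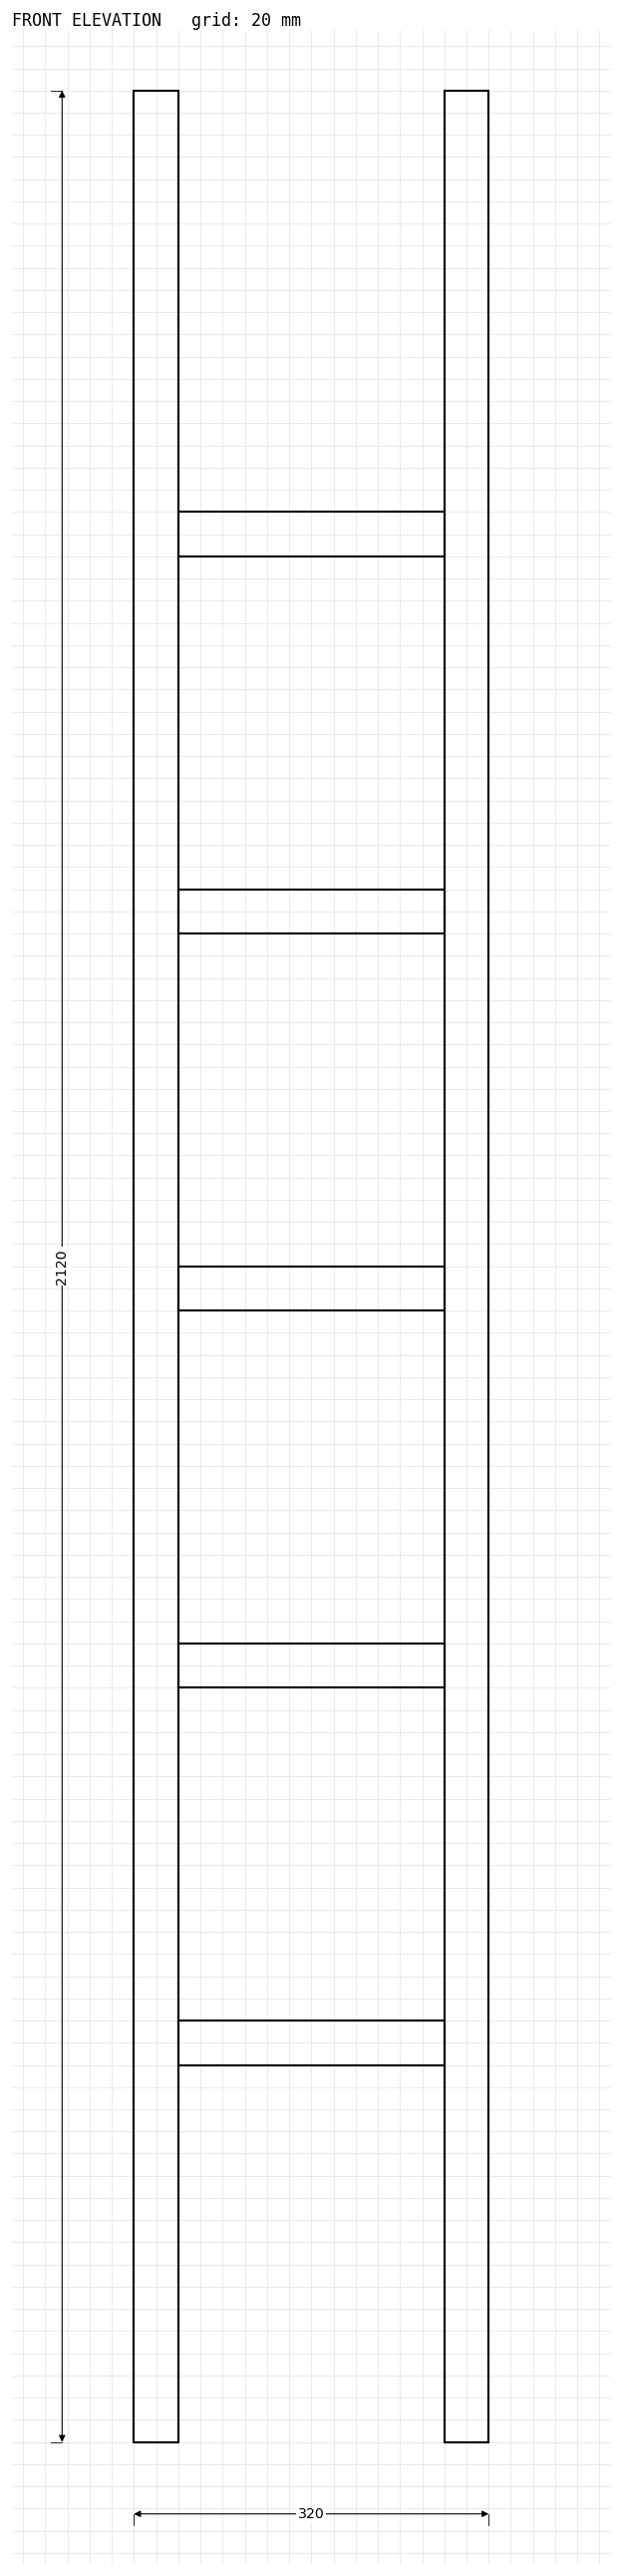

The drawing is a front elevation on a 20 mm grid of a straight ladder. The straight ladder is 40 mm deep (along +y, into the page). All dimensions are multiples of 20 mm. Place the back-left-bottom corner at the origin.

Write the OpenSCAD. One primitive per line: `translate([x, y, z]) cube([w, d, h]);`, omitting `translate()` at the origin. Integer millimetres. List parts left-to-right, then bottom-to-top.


cube([40, 40, 2120]);
translate([40, 0, 340]) cube([240, 40, 40]);
translate([40, 0, 680]) cube([240, 40, 40]);
translate([40, 0, 1020]) cube([240, 40, 40]);
translate([40, 0, 1360]) cube([240, 40, 40]);
translate([40, 0, 1700]) cube([240, 40, 40]);
translate([280, 0, 0]) cube([40, 40, 2120]);
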